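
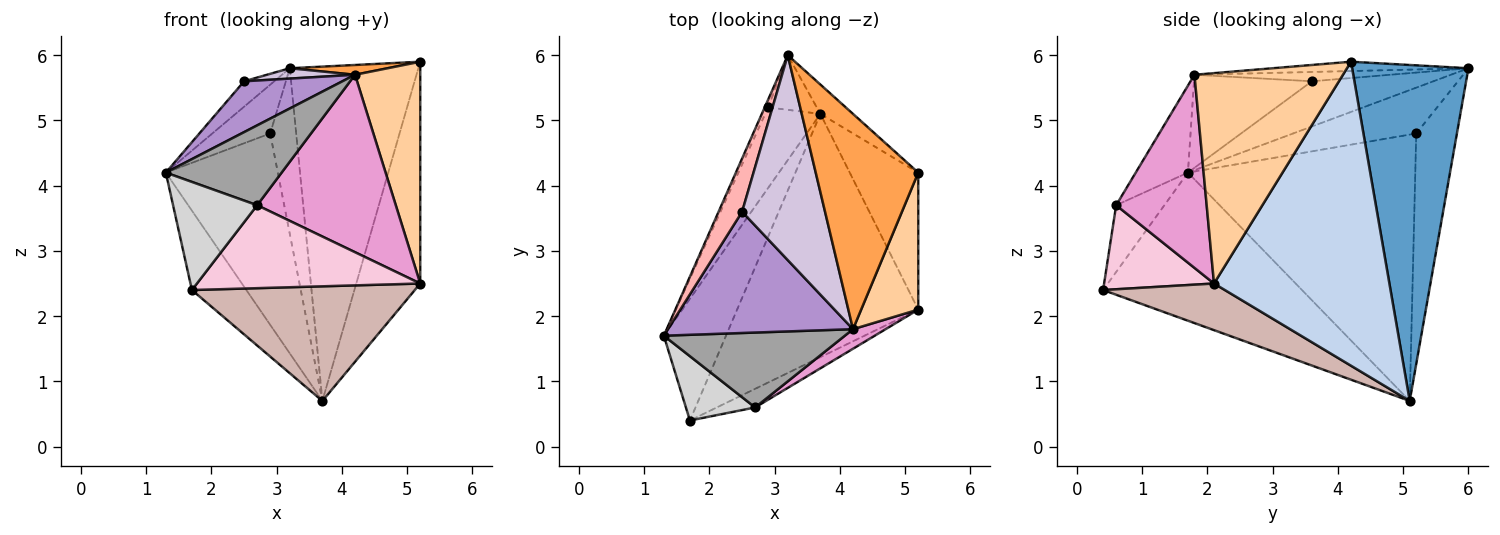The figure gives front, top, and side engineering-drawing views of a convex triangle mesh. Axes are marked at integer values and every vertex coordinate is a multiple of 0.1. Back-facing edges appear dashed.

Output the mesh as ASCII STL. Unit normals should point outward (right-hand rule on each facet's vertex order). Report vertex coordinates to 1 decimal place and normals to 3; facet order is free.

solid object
 facet normal 0.669 0.740 -0.065
  outer loop
   vertex 3.7 5.1 0.7
   vertex 3.2 6.0 5.8
   vertex 5.2 4.2 5.9
  endloop
 endfacet
 facet normal 0.919 0.335 -0.207
  outer loop
   vertex 5.2 2.1 2.5
   vertex 3.7 5.1 0.7
   vertex 5.2 4.2 5.9
  endloop
 endfacet
 facet normal -0.090 -0.045 0.995
  outer loop
   vertex 4.2 1.8 5.7
   vertex 5.2 4.2 5.9
   vertex 3.2 6.0 5.8
  endloop
 endfacet
 facet normal 0.889 -0.390 0.241
  outer loop
   vertex 4.2 1.8 5.7
   vertex 5.2 2.1 2.5
   vertex 5.2 4.2 5.9
  endloop
 endfacet
 facet normal -0.903 0.425 -0.069
  outer loop
   vertex 2.9 5.2 4.8
   vertex 1.3 1.7 4.2
   vertex 3.2 6.0 5.8
  endloop
 endfacet
 facet normal -0.882 0.434 -0.183
  outer loop
   vertex 2.9 5.2 4.8
   vertex 3.7 5.1 0.7
   vertex 1.3 1.7 4.2
  endloop
 endfacet
 facet normal -0.830 0.530 -0.175
  outer loop
   vertex 2.9 5.2 4.8
   vertex 3.2 6.0 5.8
   vertex 3.7 5.1 0.7
  endloop
 endfacet
 facet normal -0.866 0.215 0.451
  outer loop
   vertex 2.5 3.6 5.6
   vertex 3.2 6.0 5.8
   vertex 1.3 1.7 4.2
  endloop
 endfacet
 facet normal -0.421 -0.351 0.837
  outer loop
   vertex 2.5 3.6 5.6
   vertex 1.3 1.7 4.2
   vertex 4.2 1.8 5.7
  endloop
 endfacet
 facet normal -0.112 -0.050 0.992
  outer loop
   vertex 2.5 3.6 5.6
   vertex 4.2 1.8 5.7
   vertex 3.2 6.0 5.8
  endloop
 endfacet
 facet normal -0.894 0.245 -0.375
  outer loop
   vertex 1.7 0.4 2.4
   vertex 1.3 1.7 4.2
   vertex 3.7 5.1 0.7
  endloop
 endfacet
 facet normal 0.227 -0.415 -0.881
  outer loop
   vertex 1.7 0.4 2.4
   vertex 3.7 5.1 0.7
   vertex 5.2 2.1 2.5
  endloop
 endfacet
 facet normal 0.544 -0.834 0.092
  outer loop
   vertex 2.7 0.6 3.7
   vertex 5.2 2.1 2.5
   vertex 4.2 1.8 5.7
  endloop
 endfacet
 facet normal 0.433 -0.880 -0.198
  outer loop
   vertex 2.7 0.6 3.7
   vertex 1.7 0.4 2.4
   vertex 5.2 2.1 2.5
  endloop
 endfacet
 facet normal -0.312 -0.693 0.650
  outer loop
   vertex 2.7 0.6 3.7
   vertex 4.2 1.8 5.7
   vertex 1.3 1.7 4.2
  endloop
 endfacet
 facet normal -0.442 -0.771 0.459
  outer loop
   vertex 2.7 0.6 3.7
   vertex 1.3 1.7 4.2
   vertex 1.7 0.4 2.4
  endloop
 endfacet
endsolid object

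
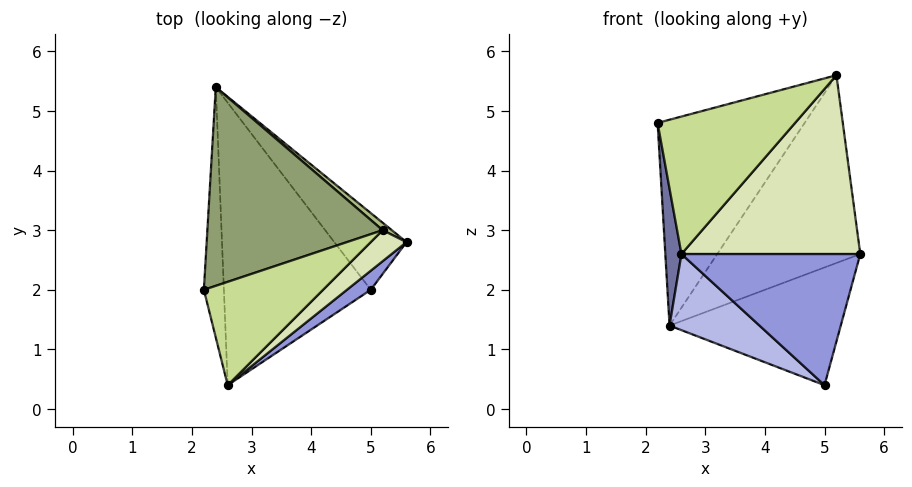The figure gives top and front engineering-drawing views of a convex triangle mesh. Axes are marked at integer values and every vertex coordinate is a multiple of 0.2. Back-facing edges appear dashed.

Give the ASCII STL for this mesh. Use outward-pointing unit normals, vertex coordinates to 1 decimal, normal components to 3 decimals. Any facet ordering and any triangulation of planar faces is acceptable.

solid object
 facet normal -0.989 -0.070 -0.129
  outer loop
   vertex 2.6 0.4 2.6
   vertex 2.2 2.0 4.8
   vertex 2.4 5.4 1.4
  endloop
 endfacet
 facet normal 0.663 0.627 -0.409
  outer loop
   vertex 5.0 2.0 0.4
   vertex 2.4 5.4 1.4
   vertex 5.6 2.8 2.6
  endloop
 endfacet
 facet normal 0.621 -0.776 0.113
  outer loop
   vertex 5.0 2.0 0.4
   vertex 5.6 2.8 2.6
   vertex 2.6 0.4 2.6
  endloop
 endfacet
 facet normal -0.580 -0.212 -0.787
  outer loop
   vertex 5.0 2.0 0.4
   vertex 2.6 0.4 2.6
   vertex 2.4 5.4 1.4
  endloop
 endfacet
 facet normal -0.391 0.662 0.639
  outer loop
   vertex 5.2 3.0 5.6
   vertex 2.4 5.4 1.4
   vertex 2.2 2.0 4.8
  endloop
 endfacet
 facet normal 0.623 0.781 0.031
  outer loop
   vertex 5.2 3.0 5.6
   vertex 5.6 2.8 2.6
   vertex 2.4 5.4 1.4
  endloop
 endfacet
 facet normal 0.106 -0.795 0.597
  outer loop
   vertex 5.2 3.0 5.6
   vertex 2.2 2.0 4.8
   vertex 2.6 0.4 2.6
  endloop
 endfacet
 facet normal 0.619 -0.774 0.134
  outer loop
   vertex 5.2 3.0 5.6
   vertex 2.6 0.4 2.6
   vertex 5.6 2.8 2.6
  endloop
 endfacet
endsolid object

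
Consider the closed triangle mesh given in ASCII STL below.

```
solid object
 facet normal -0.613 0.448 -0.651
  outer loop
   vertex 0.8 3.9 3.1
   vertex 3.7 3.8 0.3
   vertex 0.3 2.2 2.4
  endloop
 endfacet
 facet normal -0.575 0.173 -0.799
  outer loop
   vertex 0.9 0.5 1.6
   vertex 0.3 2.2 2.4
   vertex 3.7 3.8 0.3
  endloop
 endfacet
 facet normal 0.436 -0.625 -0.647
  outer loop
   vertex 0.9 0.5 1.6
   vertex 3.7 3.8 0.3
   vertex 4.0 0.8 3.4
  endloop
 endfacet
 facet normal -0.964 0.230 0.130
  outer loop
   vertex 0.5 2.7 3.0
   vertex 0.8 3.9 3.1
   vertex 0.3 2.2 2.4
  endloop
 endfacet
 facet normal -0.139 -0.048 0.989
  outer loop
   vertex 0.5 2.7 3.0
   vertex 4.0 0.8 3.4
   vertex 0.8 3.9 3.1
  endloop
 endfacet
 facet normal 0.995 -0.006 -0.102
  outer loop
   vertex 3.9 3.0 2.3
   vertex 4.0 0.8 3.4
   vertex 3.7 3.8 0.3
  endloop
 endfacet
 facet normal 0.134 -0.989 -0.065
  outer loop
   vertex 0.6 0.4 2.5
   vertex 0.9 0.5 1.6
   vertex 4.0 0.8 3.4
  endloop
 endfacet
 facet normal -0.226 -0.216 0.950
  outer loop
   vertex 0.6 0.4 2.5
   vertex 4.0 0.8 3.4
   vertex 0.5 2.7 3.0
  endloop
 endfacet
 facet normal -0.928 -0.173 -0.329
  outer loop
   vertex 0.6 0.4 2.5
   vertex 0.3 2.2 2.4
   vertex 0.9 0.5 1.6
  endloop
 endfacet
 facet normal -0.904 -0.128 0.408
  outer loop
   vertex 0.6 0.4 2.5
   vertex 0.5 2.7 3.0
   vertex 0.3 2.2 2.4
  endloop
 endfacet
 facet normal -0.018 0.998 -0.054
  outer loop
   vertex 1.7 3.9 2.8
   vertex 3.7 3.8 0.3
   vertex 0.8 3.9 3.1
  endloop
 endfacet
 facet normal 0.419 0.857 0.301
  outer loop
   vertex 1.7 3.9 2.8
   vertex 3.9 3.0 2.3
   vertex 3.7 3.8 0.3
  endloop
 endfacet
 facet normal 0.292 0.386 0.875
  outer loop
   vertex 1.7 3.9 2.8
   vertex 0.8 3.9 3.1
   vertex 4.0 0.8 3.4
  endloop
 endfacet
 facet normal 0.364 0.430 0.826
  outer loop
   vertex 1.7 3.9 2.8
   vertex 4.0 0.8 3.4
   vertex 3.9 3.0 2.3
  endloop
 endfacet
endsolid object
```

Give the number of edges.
21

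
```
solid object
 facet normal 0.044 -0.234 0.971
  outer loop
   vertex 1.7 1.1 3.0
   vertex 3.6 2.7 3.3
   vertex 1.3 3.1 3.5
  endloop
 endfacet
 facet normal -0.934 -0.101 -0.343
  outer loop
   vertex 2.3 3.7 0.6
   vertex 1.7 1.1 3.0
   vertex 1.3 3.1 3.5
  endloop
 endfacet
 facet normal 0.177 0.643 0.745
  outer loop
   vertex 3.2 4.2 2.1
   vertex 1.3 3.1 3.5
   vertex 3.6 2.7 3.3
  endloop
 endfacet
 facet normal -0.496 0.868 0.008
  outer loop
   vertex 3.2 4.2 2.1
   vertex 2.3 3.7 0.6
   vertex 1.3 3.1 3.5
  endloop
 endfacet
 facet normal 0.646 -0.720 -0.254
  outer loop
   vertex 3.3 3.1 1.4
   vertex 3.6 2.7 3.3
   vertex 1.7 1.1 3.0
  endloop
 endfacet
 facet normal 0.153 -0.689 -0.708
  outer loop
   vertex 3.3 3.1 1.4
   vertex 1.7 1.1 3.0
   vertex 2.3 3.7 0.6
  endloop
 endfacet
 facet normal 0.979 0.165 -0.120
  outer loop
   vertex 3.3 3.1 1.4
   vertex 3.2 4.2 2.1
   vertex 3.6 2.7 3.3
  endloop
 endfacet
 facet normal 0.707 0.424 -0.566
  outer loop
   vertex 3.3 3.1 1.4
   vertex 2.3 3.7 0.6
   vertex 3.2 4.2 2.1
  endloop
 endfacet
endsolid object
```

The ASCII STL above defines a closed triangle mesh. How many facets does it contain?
8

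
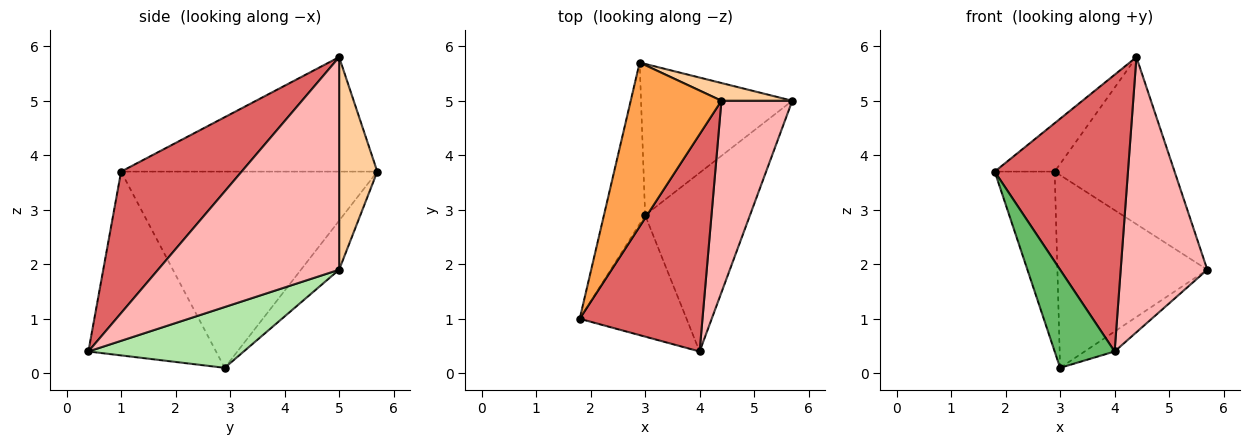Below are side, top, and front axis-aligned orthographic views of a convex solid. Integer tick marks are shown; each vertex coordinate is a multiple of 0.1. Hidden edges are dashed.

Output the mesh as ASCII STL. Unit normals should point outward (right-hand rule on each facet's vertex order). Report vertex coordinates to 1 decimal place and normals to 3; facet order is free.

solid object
 facet normal -0.954 0.223 -0.200
  outer loop
   vertex 3.0 2.9 0.1
   vertex 1.8 1.0 3.7
   vertex 2.9 5.7 3.7
  endloop
 endfacet
 facet normal -0.196 0.771 -0.605
  outer loop
   vertex 3.0 2.9 0.1
   vertex 2.9 5.7 3.7
   vertex 5.7 5.0 1.9
  endloop
 endfacet
 facet normal -0.771 0.180 0.611
  outer loop
   vertex 4.4 5.0 5.8
   vertex 2.9 5.7 3.7
   vertex 1.8 1.0 3.7
  endloop
 endfacet
 facet normal 0.302 0.948 0.101
  outer loop
   vertex 4.4 5.0 5.8
   vertex 5.7 5.0 1.9
   vertex 2.9 5.7 3.7
  endloop
 endfacet
 facet normal -0.801 -0.376 -0.466
  outer loop
   vertex 4.0 0.4 0.4
   vertex 1.8 1.0 3.7
   vertex 3.0 2.9 0.1
  endloop
 endfacet
 facet normal 0.499 0.096 -0.861
  outer loop
   vertex 4.0 0.4 0.4
   vertex 3.0 2.9 0.1
   vertex 5.7 5.0 1.9
  endloop
 endfacet
 facet normal 0.580 -0.641 0.503
  outer loop
   vertex 4.0 0.4 0.4
   vertex 4.4 5.0 5.8
   vertex 1.8 1.0 3.7
  endloop
 endfacet
 facet normal 0.864 -0.413 0.288
  outer loop
   vertex 4.0 0.4 0.4
   vertex 5.7 5.0 1.9
   vertex 4.4 5.0 5.8
  endloop
 endfacet
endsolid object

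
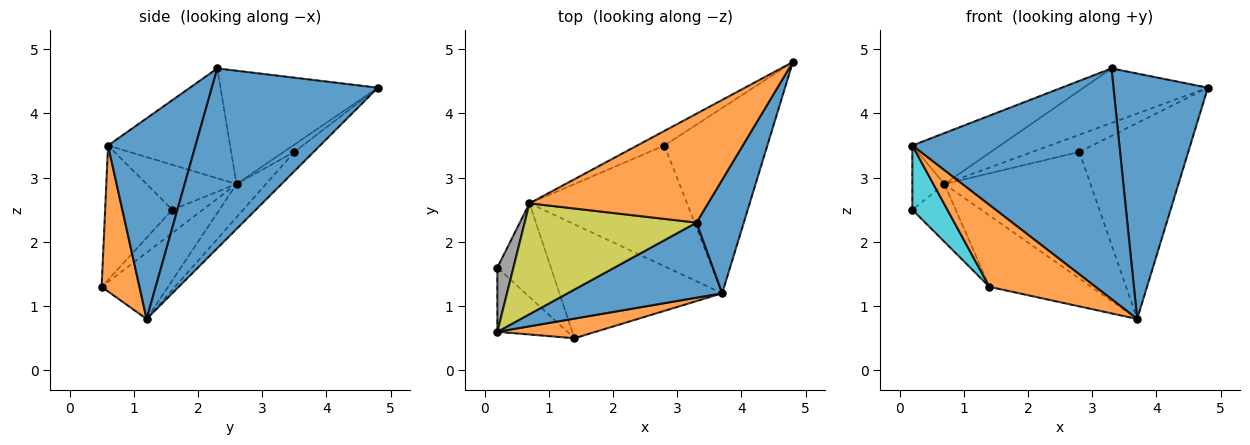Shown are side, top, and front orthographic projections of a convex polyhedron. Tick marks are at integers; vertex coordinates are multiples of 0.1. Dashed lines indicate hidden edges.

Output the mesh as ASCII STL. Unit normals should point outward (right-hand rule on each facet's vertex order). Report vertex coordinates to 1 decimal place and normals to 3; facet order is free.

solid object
 facet normal 0.848 -0.482 0.223
  outer loop
   vertex 3.3 2.3 4.7
   vertex 3.7 1.2 0.8
   vertex 4.8 4.8 4.4
  endloop
 endfacet
 facet normal -0.493 0.389 0.778
  outer loop
   vertex 0.7 2.6 2.9
   vertex 3.3 2.3 4.7
   vertex 4.8 4.8 4.4
  endloop
 endfacet
 facet normal -0.347 0.493 -0.798
  outer loop
   vertex 0.7 2.6 2.9
   vertex 1.4 0.5 1.3
   vertex 0.2 1.6 2.5
  endloop
 endfacet
 facet normal -0.327 0.501 -0.801
  outer loop
   vertex 0.7 2.6 2.9
   vertex 3.7 1.2 0.8
   vertex 1.4 0.5 1.3
  endloop
 endfacet
 facet normal -0.128 0.721 -0.682
  outer loop
   vertex 2.8 3.5 3.4
   vertex 4.8 4.8 4.4
   vertex 3.7 1.2 0.8
  endloop
 endfacet
 facet normal -0.171 0.752 -0.636
  outer loop
   vertex 2.8 3.5 3.4
   vertex 0.7 2.6 2.9
   vertex 4.8 4.8 4.4
  endloop
 endfacet
 facet normal -0.144 0.716 -0.683
  outer loop
   vertex 2.8 3.5 3.4
   vertex 3.7 1.2 0.8
   vertex 0.7 2.6 2.9
  endloop
 endfacet
 facet normal -0.893 0.319 0.319
  outer loop
   vertex 0.2 0.6 3.5
   vertex 0.7 2.6 2.9
   vertex 0.2 1.6 2.5
  endloop
 endfacet
 facet normal -0.502 0.361 0.786
  outer loop
   vertex 0.2 0.6 3.5
   vertex 3.3 2.3 4.7
   vertex 0.7 2.6 2.9
  endloop
 endfacet
 facet normal -0.805 -0.420 -0.420
  outer loop
   vertex 0.2 0.6 3.5
   vertex 0.2 1.6 2.5
   vertex 1.4 0.5 1.3
  endloop
 endfacet
 facet normal 0.373 -0.882 0.287
  outer loop
   vertex 0.2 0.6 3.5
   vertex 3.7 1.2 0.8
   vertex 3.3 2.3 4.7
  endloop
 endfacet
 facet normal 0.328 -0.919 0.220
  outer loop
   vertex 0.2 0.6 3.5
   vertex 1.4 0.5 1.3
   vertex 3.7 1.2 0.8
  endloop
 endfacet
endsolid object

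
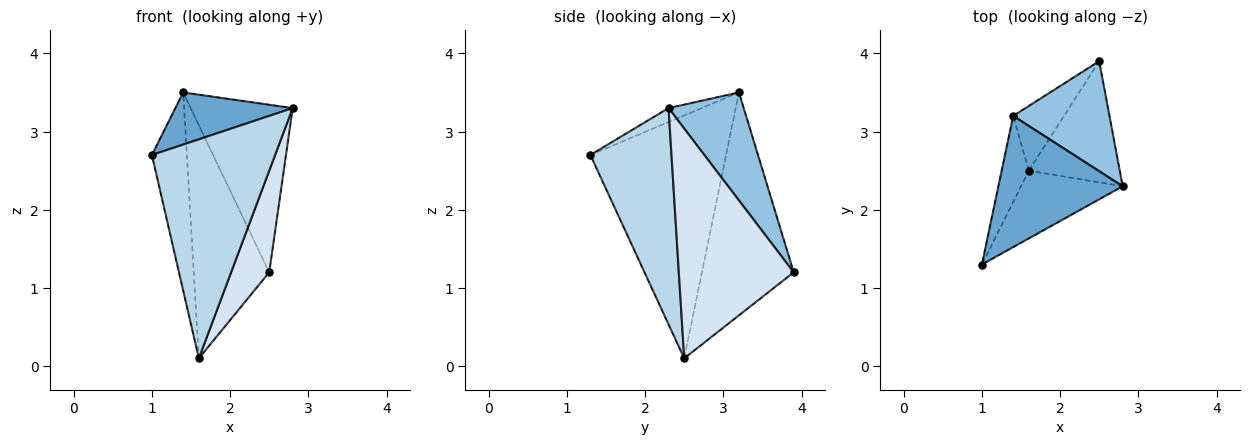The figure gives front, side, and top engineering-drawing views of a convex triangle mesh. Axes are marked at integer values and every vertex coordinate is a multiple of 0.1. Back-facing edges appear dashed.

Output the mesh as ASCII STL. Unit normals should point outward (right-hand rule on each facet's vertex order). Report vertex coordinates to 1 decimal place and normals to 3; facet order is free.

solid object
 facet normal -0.104 -0.367 0.924
  outer loop
   vertex 1.4 3.2 3.5
   vertex 1.0 1.3 2.7
   vertex 2.8 2.3 3.3
  endloop
 endfacet
 facet normal 0.524 0.712 0.467
  outer loop
   vertex 1.4 3.2 3.5
   vertex 2.8 2.3 3.3
   vertex 2.5 3.9 1.2
  endloop
 endfacet
 facet normal 0.533 -0.809 -0.250
  outer loop
   vertex 1.6 2.5 0.1
   vertex 2.8 2.3 3.3
   vertex 1.0 1.3 2.7
  endloop
 endfacet
 facet normal 0.888 -0.295 -0.352
  outer loop
   vertex 1.6 2.5 0.1
   vertex 2.5 3.9 1.2
   vertex 2.8 2.3 3.3
  endloop
 endfacet
 facet normal -0.963 0.248 -0.108
  outer loop
   vertex 1.6 2.5 0.1
   vertex 1.0 1.3 2.7
   vertex 1.4 3.2 3.5
  endloop
 endfacet
 facet normal -0.761 0.625 -0.174
  outer loop
   vertex 1.6 2.5 0.1
   vertex 1.4 3.2 3.5
   vertex 2.5 3.9 1.2
  endloop
 endfacet
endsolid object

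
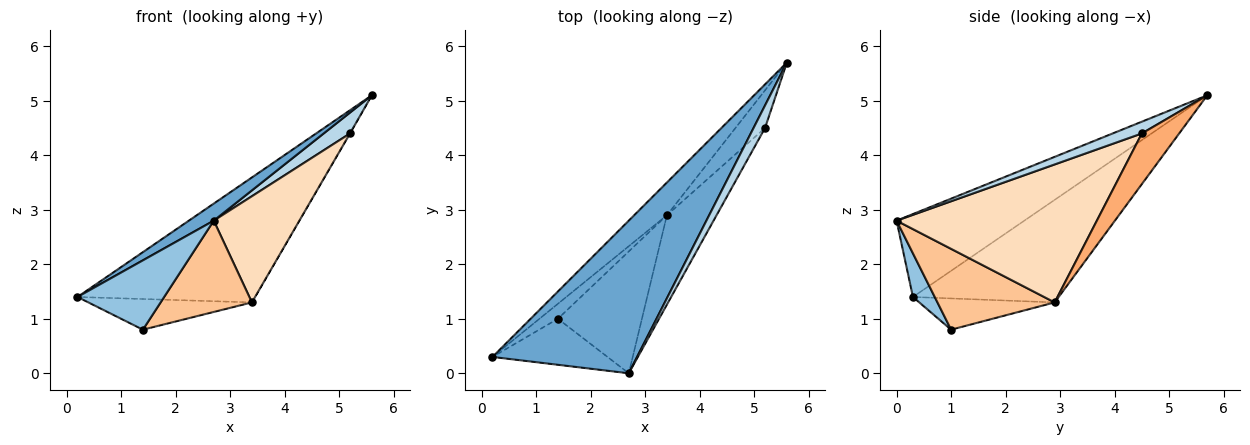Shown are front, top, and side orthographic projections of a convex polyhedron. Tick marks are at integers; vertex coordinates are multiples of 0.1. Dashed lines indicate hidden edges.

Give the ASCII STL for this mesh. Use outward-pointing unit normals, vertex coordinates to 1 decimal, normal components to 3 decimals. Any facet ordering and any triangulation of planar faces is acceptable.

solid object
 facet normal -0.495 -0.097 0.863
  outer loop
   vertex 2.7 0.0 2.8
   vertex 5.6 5.7 5.1
   vertex 0.2 0.3 1.4
  endloop
 endfacet
 facet normal 0.205 -0.816 -0.541
  outer loop
   vertex 1.4 1.0 0.8
   vertex 2.7 0.0 2.8
   vertex 0.2 0.3 1.4
  endloop
 endfacet
 facet normal 0.601 -0.543 0.587
  outer loop
   vertex 5.2 4.5 4.4
   vertex 5.6 5.7 5.1
   vertex 2.7 0.0 2.8
  endloop
 endfacet
 facet normal -0.622 0.758 -0.198
  outer loop
   vertex 3.4 2.9 1.3
   vertex 0.2 0.3 1.4
   vertex 5.6 5.7 5.1
  endloop
 endfacet
 facet normal -0.597 0.721 -0.352
  outer loop
   vertex 3.4 2.9 1.3
   vertex 1.4 1.0 0.8
   vertex 0.2 0.3 1.4
  endloop
 endfacet
 facet normal 0.863 0.007 -0.505
  outer loop
   vertex 3.4 2.9 1.3
   vertex 5.6 5.7 5.1
   vertex 5.2 4.5 4.4
  endloop
 endfacet
 facet normal 0.610 -0.475 -0.634
  outer loop
   vertex 3.4 2.9 1.3
   vertex 2.7 0.0 2.8
   vertex 1.4 1.0 0.8
  endloop
 endfacet
 facet normal 0.873 -0.373 -0.314
  outer loop
   vertex 3.4 2.9 1.3
   vertex 5.2 4.5 4.4
   vertex 2.7 0.0 2.8
  endloop
 endfacet
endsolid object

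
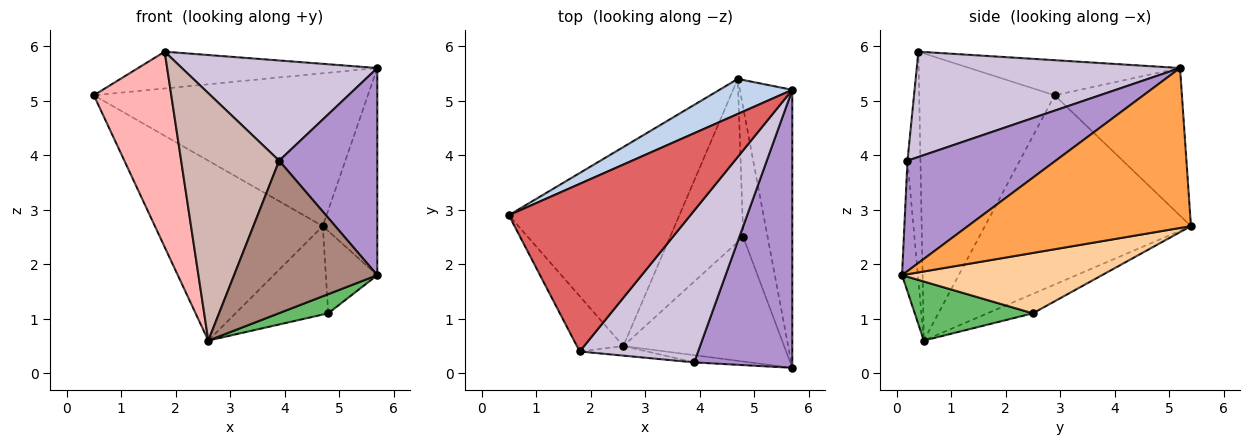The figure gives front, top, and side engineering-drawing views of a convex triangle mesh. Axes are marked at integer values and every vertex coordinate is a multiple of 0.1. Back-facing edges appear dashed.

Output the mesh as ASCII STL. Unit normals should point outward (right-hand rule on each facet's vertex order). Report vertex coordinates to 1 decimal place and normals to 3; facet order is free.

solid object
 facet normal -0.635 0.518 -0.573
  outer loop
   vertex 2.6 0.5 0.6
   vertex 0.5 2.9 5.1
   vertex 4.7 5.4 2.7
  endloop
 endfacet
 facet normal -0.412 0.888 0.203
  outer loop
   vertex 5.7 5.2 5.6
   vertex 4.7 5.4 2.7
   vertex 0.5 2.9 5.1
  endloop
 endfacet
 facet normal 0.926 0.226 -0.304
  outer loop
   vertex 5.7 5.2 5.6
   vertex 5.7 0.1 1.8
   vertex 4.7 5.4 2.7
  endloop
 endfacet
 facet normal 0.902 0.232 -0.364
  outer loop
   vertex 4.8 2.5 1.1
   vertex 4.7 5.4 2.7
   vertex 5.7 0.1 1.8
  endloop
 endfacet
 facet normal 0.341 -0.143 -0.929
  outer loop
   vertex 4.8 2.5 1.1
   vertex 5.7 0.1 1.8
   vertex 2.6 0.5 0.6
  endloop
 endfacet
 facet normal -0.228 0.464 -0.856
  outer loop
   vertex 4.8 2.5 1.1
   vertex 2.6 0.5 0.6
   vertex 4.7 5.4 2.7
  endloop
 endfacet
 facet normal -0.185 0.211 0.960
  outer loop
   vertex 1.8 0.4 5.9
   vertex 5.7 5.2 5.6
   vertex 0.5 2.9 5.1
  endloop
 endfacet
 facet normal -0.860 -0.492 -0.139
  outer loop
   vertex 1.8 0.4 5.9
   vertex 0.5 2.9 5.1
   vertex 2.6 0.5 0.6
  endloop
 endfacet
 facet normal 0.670 -0.444 0.595
  outer loop
   vertex 3.9 0.2 3.9
   vertex 5.7 0.1 1.8
   vertex 5.7 5.2 5.6
  endloop
 endfacet
 facet normal 0.596 -0.442 0.670
  outer loop
   vertex 3.9 0.2 3.9
   vertex 5.7 5.2 5.6
   vertex 1.8 0.4 5.9
  endloop
 endfacet
 facet normal -0.110 -0.993 -0.047
  outer loop
   vertex 3.9 0.2 3.9
   vertex 2.6 0.5 0.6
   vertex 5.7 0.1 1.8
  endloop
 endfacet
 facet normal -0.131 -0.991 -0.038
  outer loop
   vertex 3.9 0.2 3.9
   vertex 1.8 0.4 5.9
   vertex 2.6 0.5 0.6
  endloop
 endfacet
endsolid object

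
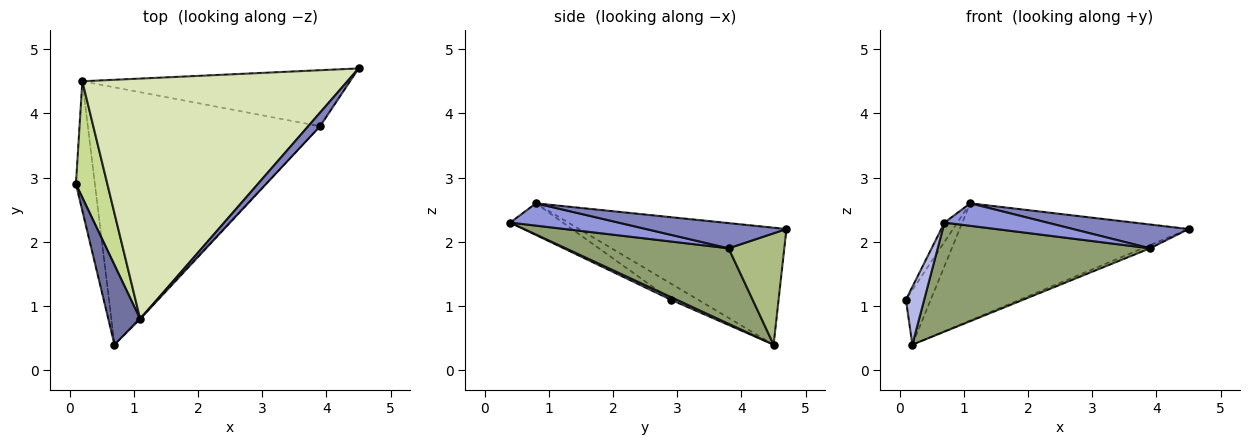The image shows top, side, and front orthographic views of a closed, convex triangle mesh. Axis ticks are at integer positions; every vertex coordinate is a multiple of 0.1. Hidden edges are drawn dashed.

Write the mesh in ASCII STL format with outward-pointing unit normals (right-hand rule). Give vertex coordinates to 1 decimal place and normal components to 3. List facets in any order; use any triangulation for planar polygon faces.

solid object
 facet normal -0.694 0.169 0.700
  outer loop
   vertex 1.1 0.8 2.6
   vertex 0.1 2.9 1.1
   vertex 0.7 0.4 2.3
  endloop
 endfacet
 facet normal 0.726 -0.598 0.341
  outer loop
   vertex 3.9 3.8 1.9
   vertex 4.5 4.7 2.2
   vertex 1.1 0.8 2.6
  endloop
 endfacet
 facet normal 0.724 -0.688 -0.049
  outer loop
   vertex 3.9 3.8 1.9
   vertex 1.1 0.8 2.6
   vertex 0.7 0.4 2.3
  endloop
 endfacet
 facet normal 0.127 -0.404 -0.906
  outer loop
   vertex 0.2 4.5 0.4
   vertex 0.7 0.4 2.3
   vertex 0.1 2.9 1.1
  endloop
 endfacet
 facet normal 0.287 -0.374 -0.882
  outer loop
   vertex 0.2 4.5 0.4
   vertex 3.9 3.8 1.9
   vertex 0.7 0.4 2.3
  endloop
 endfacet
 facet normal 0.384 0.052 -0.922
  outer loop
   vertex 0.2 4.5 0.4
   vertex 4.5 4.7 2.2
   vertex 3.9 3.8 1.9
  endloop
 endfacet
 facet normal -0.422 0.385 0.821
  outer loop
   vertex 0.2 4.5 0.4
   vertex 0.1 2.9 1.1
   vertex 1.1 0.8 2.6
  endloop
 endfacet
 facet normal -0.369 0.407 0.836
  outer loop
   vertex 0.2 4.5 0.4
   vertex 1.1 0.8 2.6
   vertex 4.5 4.7 2.2
  endloop
 endfacet
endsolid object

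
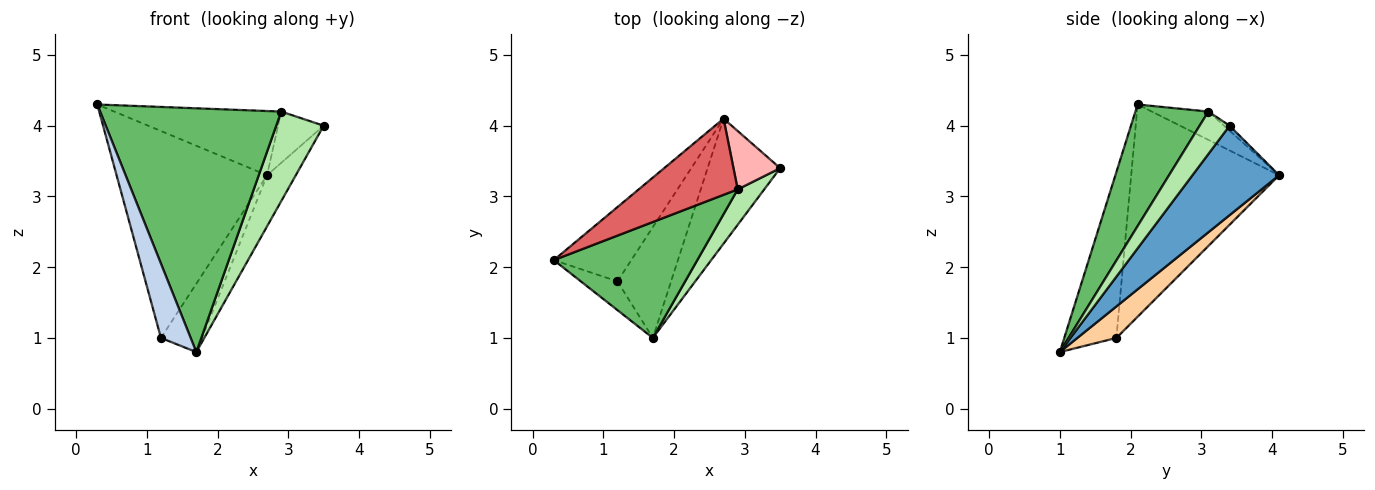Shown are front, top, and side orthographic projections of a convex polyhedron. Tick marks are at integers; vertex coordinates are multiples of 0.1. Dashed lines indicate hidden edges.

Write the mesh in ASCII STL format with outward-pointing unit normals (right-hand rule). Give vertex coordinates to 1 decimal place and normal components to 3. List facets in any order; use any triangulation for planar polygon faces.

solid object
 facet normal 0.752 0.249 -0.610
  outer loop
   vertex 2.7 4.1 3.3
   vertex 3.5 3.4 4.0
   vertex 1.7 1.0 0.8
  endloop
 endfacet
 facet normal -0.853 -0.486 -0.189
  outer loop
   vertex 1.2 1.8 1.0
   vertex 1.7 1.0 0.8
   vertex 0.3 2.1 4.3
  endloop
 endfacet
 facet normal -0.679 0.691 -0.248
  outer loop
   vertex 1.2 1.8 1.0
   vertex 0.3 2.1 4.3
   vertex 2.7 4.1 3.3
  endloop
 endfacet
 facet normal 0.447 0.470 -0.761
  outer loop
   vertex 1.2 1.8 1.0
   vertex 2.7 4.1 3.3
   vertex 1.7 1.0 0.8
  endloop
 endfacet
 facet normal 0.342 -0.849 0.404
  outer loop
   vertex 2.9 3.1 4.2
   vertex 0.3 2.1 4.3
   vertex 1.7 1.0 0.8
  endloop
 endfacet
 facet normal 0.507 -0.802 0.317
  outer loop
   vertex 2.9 3.1 4.2
   vertex 1.7 1.0 0.8
   vertex 3.5 3.4 4.0
  endloop
 endfacet
 facet normal -0.213 0.630 0.747
  outer loop
   vertex 2.9 3.1 4.2
   vertex 2.7 4.1 3.3
   vertex 0.3 2.1 4.3
  endloop
 endfacet
 facet normal -0.079 0.658 0.749
  outer loop
   vertex 2.9 3.1 4.2
   vertex 3.5 3.4 4.0
   vertex 2.7 4.1 3.3
  endloop
 endfacet
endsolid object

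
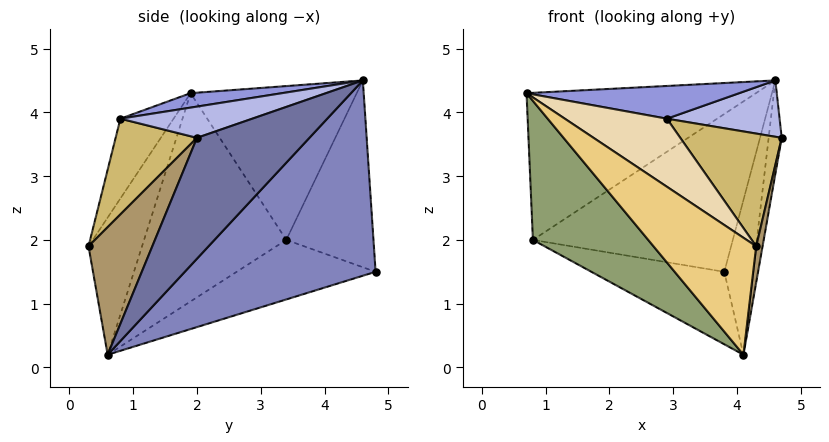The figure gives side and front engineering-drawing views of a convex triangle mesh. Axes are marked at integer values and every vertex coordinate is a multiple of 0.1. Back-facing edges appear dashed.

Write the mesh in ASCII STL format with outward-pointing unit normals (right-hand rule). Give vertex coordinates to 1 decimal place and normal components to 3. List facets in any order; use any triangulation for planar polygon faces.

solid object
 facet normal 0.970 0.113 -0.217
  outer loop
   vertex 4.6 4.6 4.5
   vertex 4.7 2.0 3.6
   vertex 4.1 0.6 0.2
  endloop
 endfacet
 facet normal 0.958 0.145 -0.246
  outer loop
   vertex 4.6 4.6 4.5
   vertex 4.1 0.6 0.2
   vertex 3.8 4.8 1.5
  endloop
 endfacet
 facet normal 0.082 -0.191 0.978
  outer loop
   vertex 2.9 0.8 3.9
   vertex 4.6 4.6 4.5
   vertex 0.7 1.9 4.3
  endloop
 endfacet
 facet normal 0.345 -0.295 0.891
  outer loop
   vertex 2.9 0.8 3.9
   vertex 4.7 2.0 3.6
   vertex 4.6 4.6 4.5
  endloop
 endfacet
 facet normal -0.710 -0.575 -0.406
  outer loop
   vertex 0.8 3.4 2.0
   vertex 4.1 0.6 0.2
   vertex 0.7 1.9 4.3
  endloop
 endfacet
 facet normal -0.278 0.266 -0.923
  outer loop
   vertex 0.8 3.4 2.0
   vertex 3.8 4.8 1.5
   vertex 4.1 0.6 0.2
  endloop
 endfacet
 facet normal -0.524 0.724 0.449
  outer loop
   vertex 0.8 3.4 2.0
   vertex 0.7 1.9 4.3
   vertex 4.6 4.6 4.5
  endloop
 endfacet
 facet normal -0.394 0.904 0.165
  outer loop
   vertex 0.8 3.4 2.0
   vertex 4.6 4.6 4.5
   vertex 3.8 4.8 1.5
  endloop
 endfacet
 facet normal 0.986 -0.099 -0.133
  outer loop
   vertex 4.3 0.3 1.9
   vertex 4.1 0.6 0.2
   vertex 4.7 2.0 3.6
  endloop
 endfacet
 facet normal 0.529 -0.659 0.535
  outer loop
   vertex 4.3 0.3 1.9
   vertex 4.7 2.0 3.6
   vertex 2.9 0.8 3.9
  endloop
 endfacet
 facet normal -0.460 -0.882 -0.102
  outer loop
   vertex 4.3 0.3 1.9
   vertex 0.7 1.9 4.3
   vertex 4.1 0.6 0.2
  endloop
 endfacet
 facet normal -0.460 -0.882 -0.101
  outer loop
   vertex 4.3 0.3 1.9
   vertex 2.9 0.8 3.9
   vertex 0.7 1.9 4.3
  endloop
 endfacet
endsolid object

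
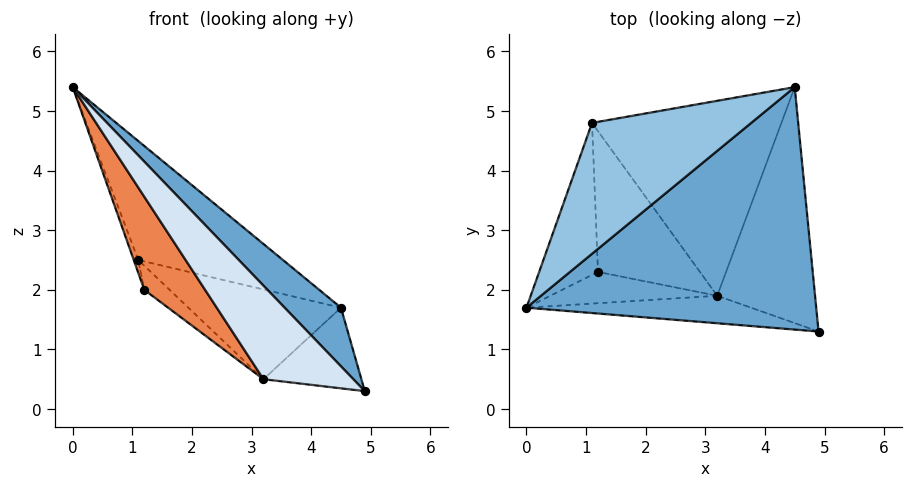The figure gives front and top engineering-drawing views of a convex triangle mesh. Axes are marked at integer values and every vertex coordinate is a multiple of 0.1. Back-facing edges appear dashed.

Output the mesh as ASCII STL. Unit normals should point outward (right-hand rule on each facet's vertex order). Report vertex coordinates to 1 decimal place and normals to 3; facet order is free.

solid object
 facet normal 0.704 -0.167 0.690
  outer loop
   vertex 4.5 5.4 1.7
   vertex 0.0 1.7 5.4
   vertex 4.9 1.3 0.3
  endloop
 endfacet
 facet normal 0.055 0.672 0.739
  outer loop
   vertex 1.1 4.8 2.5
   vertex 0.0 1.7 5.4
   vertex 4.5 5.4 1.7
  endloop
 endfacet
 facet normal -0.944 0.028 -0.328
  outer loop
   vertex 1.2 2.3 2.0
   vertex 0.0 1.7 5.4
   vertex 1.1 4.8 2.5
  endloop
 endfacet
 facet normal -0.348 -0.899 -0.264
  outer loop
   vertex 3.2 1.9 0.5
   vertex 4.9 1.3 0.3
   vertex 0.0 1.7 5.4
  endloop
 endfacet
 facet normal -0.394 -0.871 -0.293
  outer loop
   vertex 3.2 1.9 0.5
   vertex 0.0 1.7 5.4
   vertex 1.2 2.3 2.0
  endloop
 endfacet
 facet normal -0.576 0.138 -0.805
  outer loop
   vertex 3.2 1.9 0.5
   vertex 1.2 2.3 2.0
   vertex 1.1 4.8 2.5
  endloop
 endfacet
 facet normal 0.003 0.323 -0.946
  outer loop
   vertex 3.2 1.9 0.5
   vertex 4.5 5.4 1.7
   vertex 4.9 1.3 0.3
  endloop
 endfacet
 facet normal -0.276 0.402 -0.873
  outer loop
   vertex 3.2 1.9 0.5
   vertex 1.1 4.8 2.5
   vertex 4.5 5.4 1.7
  endloop
 endfacet
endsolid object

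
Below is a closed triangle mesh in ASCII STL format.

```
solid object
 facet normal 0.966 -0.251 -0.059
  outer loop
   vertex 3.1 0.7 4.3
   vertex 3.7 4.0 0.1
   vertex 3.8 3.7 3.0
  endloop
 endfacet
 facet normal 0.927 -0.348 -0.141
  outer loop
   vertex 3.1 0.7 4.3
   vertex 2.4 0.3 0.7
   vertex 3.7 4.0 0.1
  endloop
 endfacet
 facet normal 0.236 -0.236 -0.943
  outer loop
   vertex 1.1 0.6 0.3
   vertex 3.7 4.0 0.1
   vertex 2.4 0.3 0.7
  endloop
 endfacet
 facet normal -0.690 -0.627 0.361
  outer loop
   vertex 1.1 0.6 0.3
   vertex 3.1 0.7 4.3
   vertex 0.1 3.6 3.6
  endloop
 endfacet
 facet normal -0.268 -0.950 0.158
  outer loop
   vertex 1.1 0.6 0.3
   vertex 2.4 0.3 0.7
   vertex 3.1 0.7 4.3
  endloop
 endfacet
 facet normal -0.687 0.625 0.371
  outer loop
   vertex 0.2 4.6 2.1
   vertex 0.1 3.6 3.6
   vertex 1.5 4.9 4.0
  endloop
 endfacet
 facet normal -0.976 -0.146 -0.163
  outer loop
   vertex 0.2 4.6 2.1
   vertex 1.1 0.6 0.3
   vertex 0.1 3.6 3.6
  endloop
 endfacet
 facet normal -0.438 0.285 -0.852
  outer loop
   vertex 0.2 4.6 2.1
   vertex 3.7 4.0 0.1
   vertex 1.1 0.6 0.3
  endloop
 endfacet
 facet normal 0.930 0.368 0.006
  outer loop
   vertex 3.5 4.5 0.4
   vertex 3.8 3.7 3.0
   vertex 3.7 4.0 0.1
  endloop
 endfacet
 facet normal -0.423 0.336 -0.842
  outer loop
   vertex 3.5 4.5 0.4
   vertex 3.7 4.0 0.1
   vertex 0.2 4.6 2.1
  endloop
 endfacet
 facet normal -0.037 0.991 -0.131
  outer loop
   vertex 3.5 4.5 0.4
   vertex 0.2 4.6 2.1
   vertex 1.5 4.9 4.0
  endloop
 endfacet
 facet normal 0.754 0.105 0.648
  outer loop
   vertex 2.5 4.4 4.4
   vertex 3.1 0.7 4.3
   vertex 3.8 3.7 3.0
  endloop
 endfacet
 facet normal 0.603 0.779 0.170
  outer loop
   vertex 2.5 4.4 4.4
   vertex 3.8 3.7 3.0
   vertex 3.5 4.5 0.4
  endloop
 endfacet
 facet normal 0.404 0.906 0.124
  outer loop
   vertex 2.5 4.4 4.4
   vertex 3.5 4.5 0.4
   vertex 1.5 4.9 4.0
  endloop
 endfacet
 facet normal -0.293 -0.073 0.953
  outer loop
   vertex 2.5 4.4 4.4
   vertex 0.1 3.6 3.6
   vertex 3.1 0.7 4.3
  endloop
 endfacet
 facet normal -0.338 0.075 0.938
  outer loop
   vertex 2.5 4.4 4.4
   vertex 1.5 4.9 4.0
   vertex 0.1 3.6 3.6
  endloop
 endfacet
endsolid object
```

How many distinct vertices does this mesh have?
10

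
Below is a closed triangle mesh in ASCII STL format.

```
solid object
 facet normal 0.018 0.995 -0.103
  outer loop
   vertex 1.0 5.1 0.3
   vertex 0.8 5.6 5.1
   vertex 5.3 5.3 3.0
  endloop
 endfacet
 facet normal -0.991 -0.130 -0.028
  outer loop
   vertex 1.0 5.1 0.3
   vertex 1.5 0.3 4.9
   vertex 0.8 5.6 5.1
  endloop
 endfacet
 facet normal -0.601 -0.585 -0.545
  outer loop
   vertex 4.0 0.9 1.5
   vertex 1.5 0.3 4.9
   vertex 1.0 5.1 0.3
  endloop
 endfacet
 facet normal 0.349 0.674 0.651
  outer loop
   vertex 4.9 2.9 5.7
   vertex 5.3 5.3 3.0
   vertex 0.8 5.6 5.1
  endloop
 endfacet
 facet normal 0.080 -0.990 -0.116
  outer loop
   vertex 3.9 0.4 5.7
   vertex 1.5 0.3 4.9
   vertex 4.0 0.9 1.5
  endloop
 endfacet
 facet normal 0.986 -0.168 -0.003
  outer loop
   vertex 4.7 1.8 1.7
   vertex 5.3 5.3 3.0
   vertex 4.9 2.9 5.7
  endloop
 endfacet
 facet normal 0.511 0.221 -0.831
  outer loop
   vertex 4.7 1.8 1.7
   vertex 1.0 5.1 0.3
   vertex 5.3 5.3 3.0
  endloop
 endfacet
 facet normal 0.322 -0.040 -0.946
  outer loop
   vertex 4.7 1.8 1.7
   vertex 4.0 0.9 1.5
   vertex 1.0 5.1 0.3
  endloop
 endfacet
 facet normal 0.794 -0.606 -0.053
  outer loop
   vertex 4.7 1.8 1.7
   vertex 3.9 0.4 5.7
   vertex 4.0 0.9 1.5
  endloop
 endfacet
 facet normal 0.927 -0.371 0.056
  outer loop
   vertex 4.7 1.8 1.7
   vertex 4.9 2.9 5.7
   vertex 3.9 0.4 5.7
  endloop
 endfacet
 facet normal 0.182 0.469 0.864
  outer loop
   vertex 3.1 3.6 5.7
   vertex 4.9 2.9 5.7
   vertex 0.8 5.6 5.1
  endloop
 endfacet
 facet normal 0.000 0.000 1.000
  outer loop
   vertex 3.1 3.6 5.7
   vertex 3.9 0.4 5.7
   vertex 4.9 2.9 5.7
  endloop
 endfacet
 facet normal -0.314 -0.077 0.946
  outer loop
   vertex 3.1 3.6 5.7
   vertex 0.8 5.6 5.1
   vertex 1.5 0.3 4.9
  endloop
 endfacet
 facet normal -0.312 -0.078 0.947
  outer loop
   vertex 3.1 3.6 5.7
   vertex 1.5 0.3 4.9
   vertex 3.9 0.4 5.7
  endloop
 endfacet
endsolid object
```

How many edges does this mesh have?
21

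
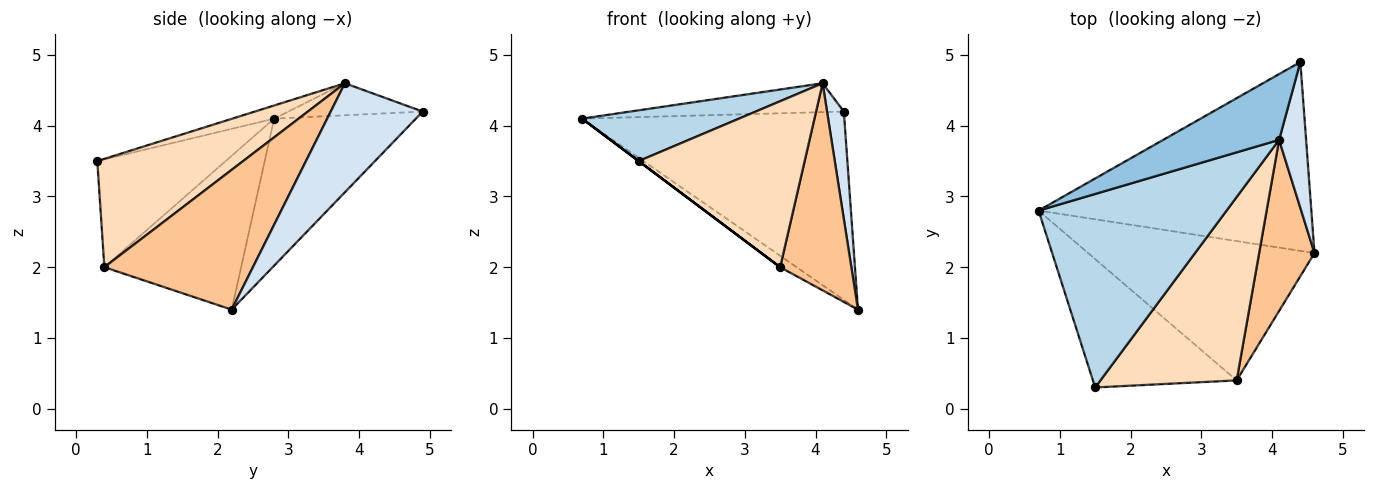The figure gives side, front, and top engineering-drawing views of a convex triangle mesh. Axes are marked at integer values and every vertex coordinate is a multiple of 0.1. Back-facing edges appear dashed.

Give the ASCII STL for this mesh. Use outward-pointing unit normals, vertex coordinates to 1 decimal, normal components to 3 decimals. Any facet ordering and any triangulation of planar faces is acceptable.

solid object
 facet normal -0.357 0.660 -0.662
  outer loop
   vertex 4.4 4.9 4.2
   vertex 4.6 2.2 1.4
   vertex 0.7 2.8 4.1
  endloop
 endfacet
 facet normal -0.245 0.390 0.888
  outer loop
   vertex 4.1 3.8 4.6
   vertex 4.4 4.9 4.2
   vertex 0.7 2.8 4.1
  endloop
 endfacet
 facet normal -0.067 -0.253 0.965
  outer loop
   vertex 4.1 3.8 4.6
   vertex 0.7 2.8 4.1
   vertex 1.5 0.3 3.5
  endloop
 endfacet
 facet normal 0.956 -0.175 0.237
  outer loop
   vertex 4.1 3.8 4.6
   vertex 4.6 2.2 1.4
   vertex 4.4 4.9 4.2
  endloop
 endfacet
 facet normal -0.561 0.068 -0.825
  outer loop
   vertex 3.5 0.4 2.0
   vertex 0.7 2.8 4.1
   vertex 4.6 2.2 1.4
  endloop
 endfacet
 facet normal -0.600 0.000 -0.800
  outer loop
   vertex 3.5 0.4 2.0
   vertex 1.5 0.3 3.5
   vertex 0.7 2.8 4.1
  endloop
 endfacet
 facet normal 0.849 -0.407 0.336
  outer loop
   vertex 3.5 0.4 2.0
   vertex 4.6 2.2 1.4
   vertex 4.1 3.8 4.6
  endloop
 endfacet
 facet normal 0.508 -0.578 0.639
  outer loop
   vertex 3.5 0.4 2.0
   vertex 4.1 3.8 4.6
   vertex 1.5 0.3 3.5
  endloop
 endfacet
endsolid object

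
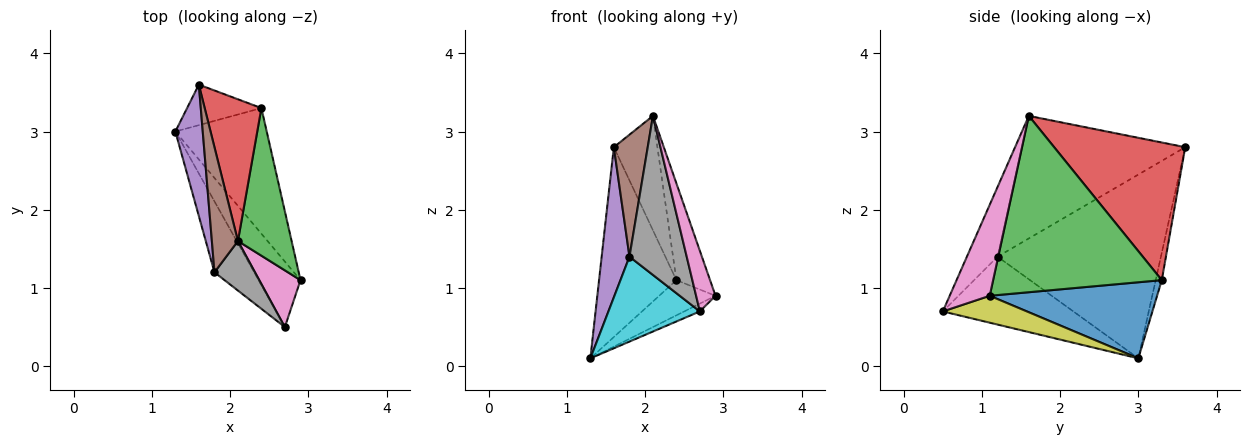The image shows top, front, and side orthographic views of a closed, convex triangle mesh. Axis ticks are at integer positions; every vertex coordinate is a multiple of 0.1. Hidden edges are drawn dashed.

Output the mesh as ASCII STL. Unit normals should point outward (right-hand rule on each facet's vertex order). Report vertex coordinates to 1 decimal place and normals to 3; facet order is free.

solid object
 facet normal 0.626 0.210 -0.751
  outer loop
   vertex 2.4 3.3 1.1
   vertex 2.9 1.1 0.9
   vertex 1.3 3.0 0.1
  endloop
 endfacet
 facet normal -0.077 0.975 -0.208
  outer loop
   vertex 2.4 3.3 1.1
   vertex 1.3 3.0 0.1
   vertex 1.6 3.6 2.8
  endloop
 endfacet
 facet normal 0.940 0.188 0.286
  outer loop
   vertex 2.4 3.3 1.1
   vertex 2.1 1.6 3.2
   vertex 2.9 1.1 0.9
  endloop
 endfacet
 facet normal 0.884 0.294 0.364
  outer loop
   vertex 2.4 3.3 1.1
   vertex 1.6 3.6 2.8
   vertex 2.1 1.6 3.2
  endloop
 endfacet
 facet normal -0.975 -0.166 0.145
  outer loop
   vertex 1.8 1.2 1.4
   vertex 1.6 3.6 2.8
   vertex 1.3 3.0 0.1
  endloop
 endfacet
 facet normal -0.959 -0.199 0.204
  outer loop
   vertex 1.8 1.2 1.4
   vertex 2.1 1.6 3.2
   vertex 1.6 3.6 2.8
  endloop
 endfacet
 facet normal 0.833 -0.404 0.378
  outer loop
   vertex 2.7 0.5 0.7
   vertex 2.9 1.1 0.9
   vertex 2.1 1.6 3.2
  endloop
 endfacet
 facet normal -0.455 -0.850 0.265
  outer loop
   vertex 2.7 0.5 0.7
   vertex 2.1 1.6 3.2
   vertex 1.8 1.2 1.4
  endloop
 endfacet
 facet normal 0.537 0.100 -0.837
  outer loop
   vertex 2.7 0.5 0.7
   vertex 1.3 3.0 0.1
   vertex 2.9 1.1 0.9
  endloop
 endfacet
 facet normal -0.739 -0.517 -0.432
  outer loop
   vertex 2.7 0.5 0.7
   vertex 1.8 1.2 1.4
   vertex 1.3 3.0 0.1
  endloop
 endfacet
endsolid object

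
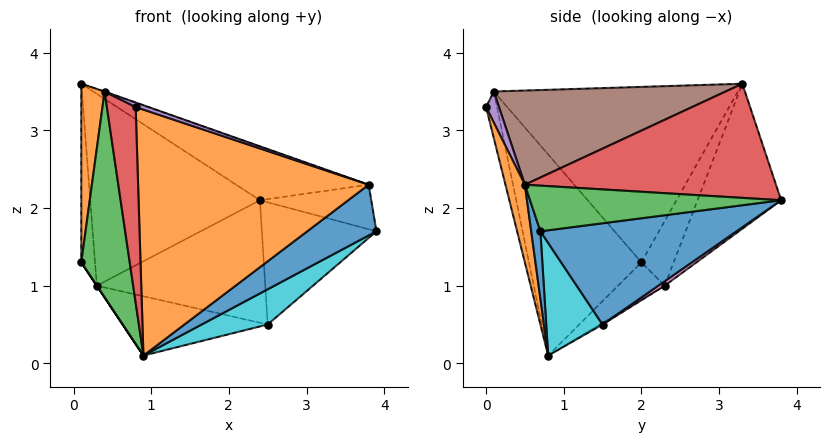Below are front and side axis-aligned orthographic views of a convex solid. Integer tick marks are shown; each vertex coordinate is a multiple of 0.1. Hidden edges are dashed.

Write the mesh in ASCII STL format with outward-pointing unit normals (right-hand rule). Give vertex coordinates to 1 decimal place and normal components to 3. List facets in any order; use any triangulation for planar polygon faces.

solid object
 facet normal 0.717 0.419 -0.557
  outer loop
   vertex 2.5 1.5 0.5
   vertex 2.4 3.8 2.1
   vertex 3.9 0.7 1.7
  endloop
 endfacet
 facet normal -0.994 -0.095 0.054
  outer loop
   vertex 0.4 0.1 3.5
   vertex 0.1 3.3 3.6
   vertex 0.1 2.0 1.3
  endloop
 endfacet
 facet normal 0.879 0.389 0.276
  outer loop
   vertex 3.8 0.5 2.3
   vertex 3.9 0.7 1.7
   vertex 2.4 3.8 2.1
  endloop
 endfacet
 facet normal 0.488 0.258 0.834
  outer loop
   vertex 3.8 0.5 2.3
   vertex 2.4 3.8 2.1
   vertex 0.1 3.3 3.6
  endloop
 endfacet
 facet normal 0.348 -0.348 0.870
  outer loop
   vertex 3.8 0.5 2.3
   vertex 0.4 0.1 3.5
   vertex 0.8 0.0 3.3
  endloop
 endfacet
 facet normal 0.333 0.002 0.943
  outer loop
   vertex 3.8 0.5 2.3
   vertex 0.1 3.3 3.6
   vertex 0.4 0.1 3.5
  endloop
 endfacet
 facet normal 0.021 0.572 -0.820
  outer loop
   vertex 0.3 2.3 1.0
   vertex 2.4 3.8 2.1
   vertex 2.5 1.5 0.5
  endloop
 endfacet
 facet normal -0.898 0.383 -0.216
  outer loop
   vertex 0.3 2.3 1.0
   vertex 0.1 2.0 1.3
   vertex 0.1 3.3 3.6
  endloop
 endfacet
 facet normal -0.413 0.839 -0.354
  outer loop
   vertex 0.3 2.3 1.0
   vertex 0.1 3.3 3.6
   vertex 2.4 3.8 2.1
  endloop
 endfacet
 facet normal 0.403 -0.472 -0.784
  outer loop
   vertex 0.9 0.8 0.1
   vertex 2.5 1.5 0.5
   vertex 3.9 0.7 1.7
  endloop
 endfacet
 facet normal 0.126 -0.947 -0.295
  outer loop
   vertex 0.9 0.8 0.1
   vertex 3.9 0.7 1.7
   vertex 3.8 0.5 2.3
  endloop
 endfacet
 facet normal 0.081 -0.968 -0.239
  outer loop
   vertex 0.9 0.8 0.1
   vertex 3.8 0.5 2.3
   vertex 0.8 0.0 3.3
  endloop
 endfacet
 facet normal -0.898 -0.387 -0.212
  outer loop
   vertex 0.9 0.8 0.1
   vertex 0.4 0.1 3.5
   vertex 0.1 2.0 1.3
  endloop
 endfacet
 facet normal -0.346 -0.908 -0.238
  outer loop
   vertex 0.9 0.8 0.1
   vertex 0.8 0.0 3.3
   vertex 0.4 0.1 3.5
  endloop
 endfacet
 facet normal -0.832 0.000 -0.555
  outer loop
   vertex 0.9 0.8 0.1
   vertex 0.1 2.0 1.3
   vertex 0.3 2.3 1.0
  endloop
 endfacet
 facet normal -0.009 0.512 -0.859
  outer loop
   vertex 0.9 0.8 0.1
   vertex 0.3 2.3 1.0
   vertex 2.5 1.5 0.5
  endloop
 endfacet
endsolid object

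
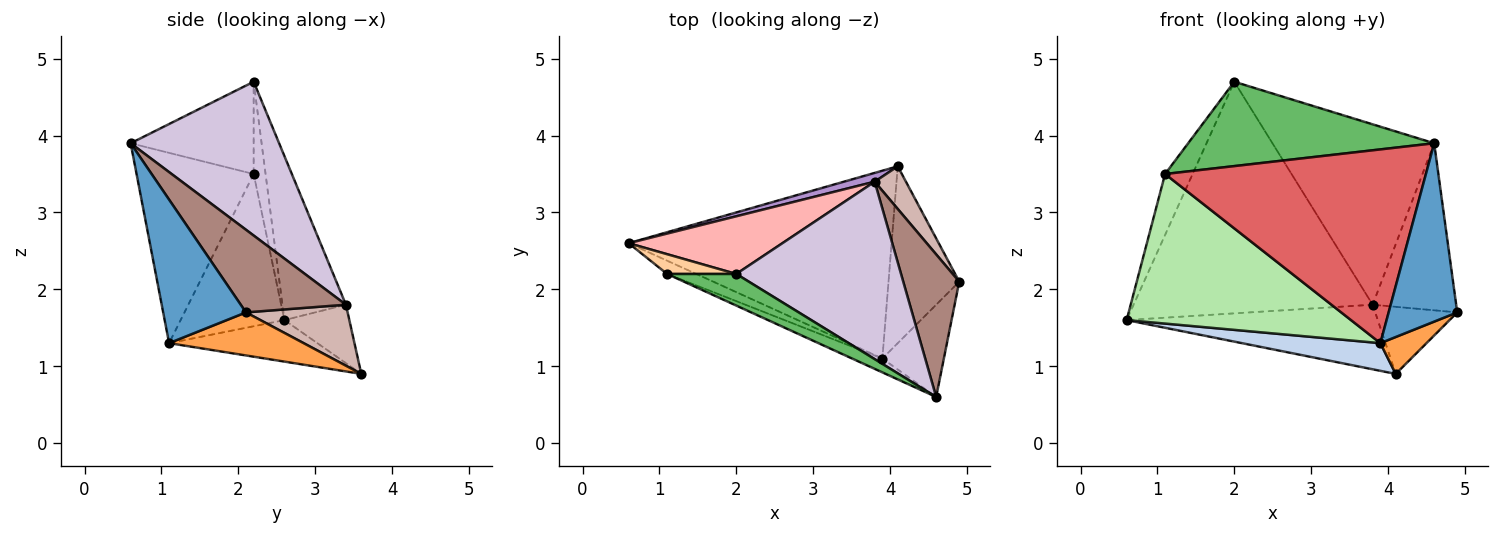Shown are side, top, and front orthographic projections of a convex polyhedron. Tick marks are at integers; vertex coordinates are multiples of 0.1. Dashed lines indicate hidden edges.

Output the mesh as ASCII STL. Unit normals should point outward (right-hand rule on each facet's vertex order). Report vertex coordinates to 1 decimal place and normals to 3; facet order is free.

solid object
 facet normal 0.731 -0.606 -0.313
  outer loop
   vertex 3.9 1.1 1.3
   vertex 4.9 2.1 1.7
   vertex 4.6 0.6 3.9
  endloop
 endfacet
 facet normal -0.154 -0.144 -0.977
  outer loop
   vertex 3.9 1.1 1.3
   vertex 0.6 2.6 1.6
   vertex 4.1 3.6 0.9
  endloop
 endfacet
 facet normal 0.512 -0.176 -0.841
  outer loop
   vertex 3.9 1.1 1.3
   vertex 4.1 3.6 0.9
   vertex 4.9 2.1 1.7
  endloop
 endfacet
 facet normal -0.380 0.880 0.285
  outer loop
   vertex 1.1 2.2 3.5
   vertex 2.0 2.2 4.7
   vertex 0.6 2.6 1.6
  endloop
 endfacet
 facet normal -0.424 -0.848 0.318
  outer loop
   vertex 1.1 2.2 3.5
   vertex 4.6 0.6 3.9
   vertex 2.0 2.2 4.7
  endloop
 endfacet
 facet normal -0.419 -0.905 -0.080
  outer loop
   vertex 1.1 2.2 3.5
   vertex 0.6 2.6 1.6
   vertex 3.9 1.1 1.3
  endloop
 endfacet
 facet normal -0.409 -0.910 -0.065
  outer loop
   vertex 1.1 2.2 3.5
   vertex 3.9 1.1 1.3
   vertex 4.6 0.6 3.9
  endloop
 endfacet
 facet normal -0.250 0.940 0.234
  outer loop
   vertex 3.8 3.4 1.8
   vertex 0.6 2.6 1.6
   vertex 2.0 2.2 4.7
  endloop
 endfacet
 facet normal -0.248 0.960 0.131
  outer loop
   vertex 3.8 3.4 1.8
   vertex 4.1 3.6 0.9
   vertex 0.6 2.6 1.6
  endloop
 endfacet
 facet normal 0.548 0.597 0.587
  outer loop
   vertex 3.8 3.4 1.8
   vertex 2.0 2.2 4.7
   vertex 4.6 0.6 3.9
  endloop
 endfacet
 facet normal 0.692 0.549 0.469
  outer loop
   vertex 3.8 3.4 1.8
   vertex 4.6 0.6 3.9
   vertex 4.9 2.1 1.7
  endloop
 endfacet
 facet normal 0.723 0.583 0.371
  outer loop
   vertex 3.8 3.4 1.8
   vertex 4.9 2.1 1.7
   vertex 4.1 3.6 0.9
  endloop
 endfacet
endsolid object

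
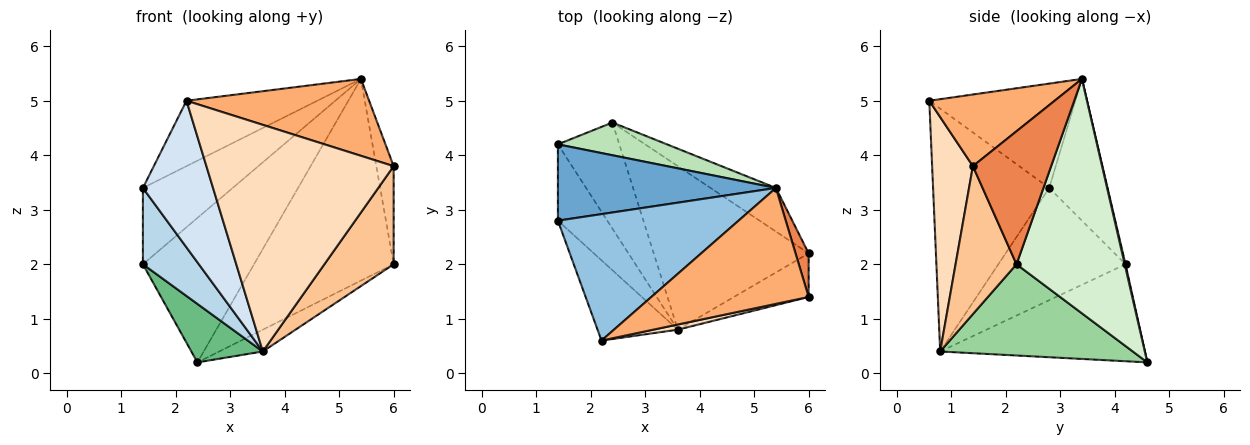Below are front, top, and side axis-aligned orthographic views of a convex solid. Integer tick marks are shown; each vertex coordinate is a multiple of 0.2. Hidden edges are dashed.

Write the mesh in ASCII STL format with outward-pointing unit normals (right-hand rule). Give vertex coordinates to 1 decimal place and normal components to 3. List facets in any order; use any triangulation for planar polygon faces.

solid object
 facet normal -0.418 0.642 0.642
  outer loop
   vertex 1.4 2.8 3.4
   vertex 5.4 3.4 5.4
   vertex 1.4 4.2 2.0
  endloop
 endfacet
 facet normal -0.456 0.409 0.790
  outer loop
   vertex 1.4 2.8 3.4
   vertex 2.2 0.6 5.0
   vertex 5.4 3.4 5.4
  endloop
 endfacet
 facet normal -0.849 -0.374 -0.374
  outer loop
   vertex 1.4 2.8 3.4
   vertex 1.4 4.2 2.0
   vertex 3.6 0.8 0.4
  endloop
 endfacet
 facet normal -0.824 -0.498 -0.272
  outer loop
   vertex 1.4 2.8 3.4
   vertex 3.6 0.8 0.4
   vertex 2.2 0.6 5.0
  endloop
 endfacet
 facet normal 0.972 0.215 0.096
  outer loop
   vertex 6.0 1.4 3.8
   vertex 6.0 2.2 2.0
   vertex 5.4 3.4 5.4
  endloop
 endfacet
 facet normal 0.355 -0.517 0.779
  outer loop
   vertex 6.0 1.4 3.8
   vertex 5.4 3.4 5.4
   vertex 2.2 0.6 5.0
  endloop
 endfacet
 facet normal 0.627 -0.712 -0.317
  outer loop
   vertex 6.0 1.4 3.8
   vertex 3.6 0.8 0.4
   vertex 6.0 2.2 2.0
  endloop
 endfacet
 facet normal 0.213 -0.977 0.022
  outer loop
   vertex 6.0 1.4 3.8
   vertex 2.2 0.6 5.0
   vertex 3.6 0.8 0.4
  endloop
 endfacet
 facet normal -0.810 -0.283 -0.513
  outer loop
   vertex 2.4 4.6 0.2
   vertex 3.6 0.8 0.4
   vertex 1.4 4.2 2.0
  endloop
 endfacet
 facet normal 0.504 0.114 -0.856
  outer loop
   vertex 2.4 4.6 0.2
   vertex 6.0 2.2 2.0
   vertex 3.6 0.8 0.4
  endloop
 endfacet
 facet normal 0.007 0.975 0.221
  outer loop
   vertex 2.4 4.6 0.2
   vertex 1.4 4.2 2.0
   vertex 5.4 3.4 5.4
  endloop
 endfacet
 facet normal 0.604 0.779 -0.168
  outer loop
   vertex 2.4 4.6 0.2
   vertex 5.4 3.4 5.4
   vertex 6.0 2.2 2.0
  endloop
 endfacet
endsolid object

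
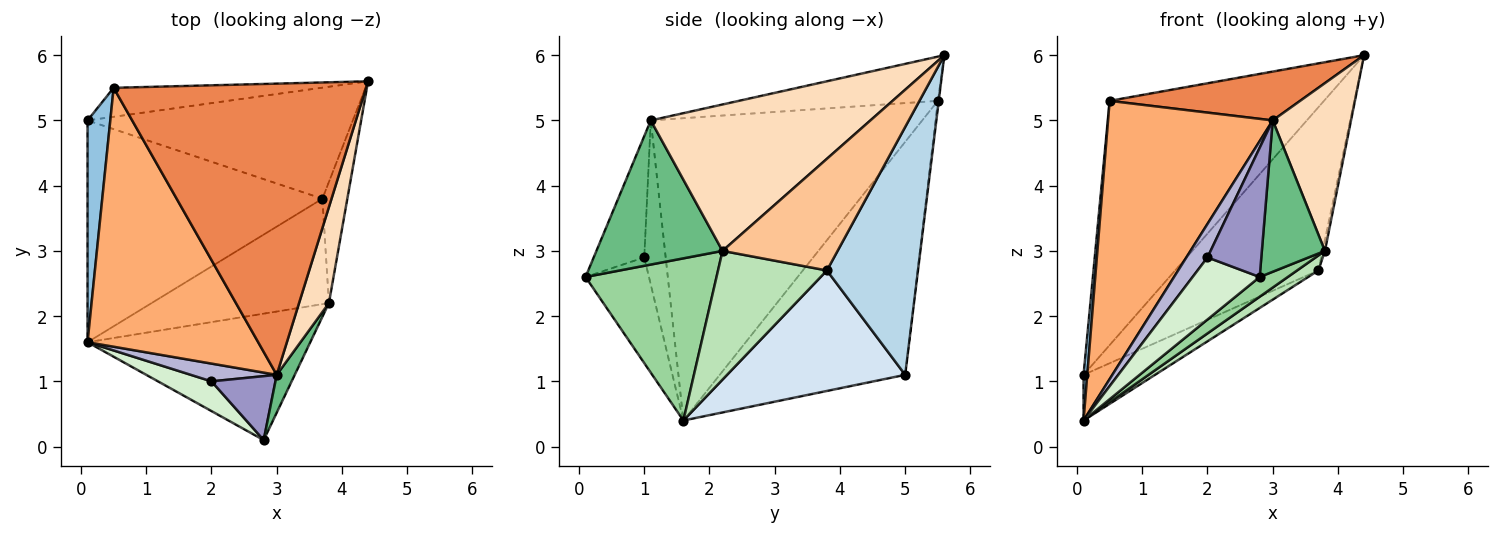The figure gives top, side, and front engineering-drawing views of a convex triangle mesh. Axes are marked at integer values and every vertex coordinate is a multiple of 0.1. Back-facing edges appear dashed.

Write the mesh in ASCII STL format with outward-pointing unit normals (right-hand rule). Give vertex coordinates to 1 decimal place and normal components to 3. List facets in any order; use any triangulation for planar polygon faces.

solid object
 facet normal -0.004 0.993 -0.118
  outer loop
   vertex 0.5 5.5 5.3
   vertex 4.4 5.6 6.0
   vertex 0.1 5.0 1.1
  endloop
 endfacet
 facet normal -0.995 -0.020 0.097
  outer loop
   vertex 0.5 5.5 5.3
   vertex 0.1 5.0 1.1
   vertex 0.1 1.6 0.4
  endloop
 endfacet
 facet normal 0.465 0.732 -0.498
  outer loop
   vertex 3.7 3.8 2.7
   vertex 0.1 5.0 1.1
   vertex 4.4 5.6 6.0
  endloop
 endfacet
 facet normal 0.449 0.180 -0.875
  outer loop
   vertex 3.7 3.8 2.7
   vertex 0.1 1.6 0.4
   vertex 0.1 5.0 1.1
  endloop
 endfacet
 facet normal -0.170 -0.163 0.972
  outer loop
   vertex 3.0 1.1 5.0
   vertex 4.4 5.6 6.0
   vertex 0.5 5.5 5.3
  endloop
 endfacet
 facet normal -0.770 -0.467 0.435
  outer loop
   vertex 3.0 1.1 5.0
   vertex 0.5 5.5 5.3
   vertex 0.1 1.6 0.4
  endloop
 endfacet
 facet normal 0.976 0.020 -0.218
  outer loop
   vertex 3.8 2.2 3.0
   vertex 3.7 3.8 2.7
   vertex 4.4 5.6 6.0
  endloop
 endfacet
 facet normal 0.925 -0.330 0.189
  outer loop
   vertex 3.8 2.2 3.0
   vertex 4.4 5.6 6.0
   vertex 3.0 1.1 5.0
  endloop
 endfacet
 facet normal 0.889 -0.444 0.111
  outer loop
   vertex 3.8 2.2 3.0
   vertex 3.0 1.1 5.0
   vertex 2.8 0.1 2.6
  endloop
 endfacet
 facet normal 0.584 -0.125 -0.802
  outer loop
   vertex 3.8 2.2 3.0
   vertex 2.8 0.1 2.6
   vertex 0.1 1.6 0.4
  endloop
 endfacet
 facet normal 0.584 -0.114 -0.804
  outer loop
   vertex 3.8 2.2 3.0
   vertex 0.1 1.6 0.4
   vertex 3.7 3.8 2.7
  endloop
 endfacet
 facet normal -0.649 -0.686 0.328
  outer loop
   vertex 2.0 1.0 2.9
   vertex 0.1 1.6 0.4
   vertex 2.8 0.1 2.6
  endloop
 endfacet
 facet normal -0.644 -0.686 0.339
  outer loop
   vertex 2.0 1.0 2.9
   vertex 2.8 0.1 2.6
   vertex 3.0 1.1 5.0
  endloop
 endfacet
 facet normal -0.667 -0.658 0.349
  outer loop
   vertex 2.0 1.0 2.9
   vertex 3.0 1.1 5.0
   vertex 0.1 1.6 0.4
  endloop
 endfacet
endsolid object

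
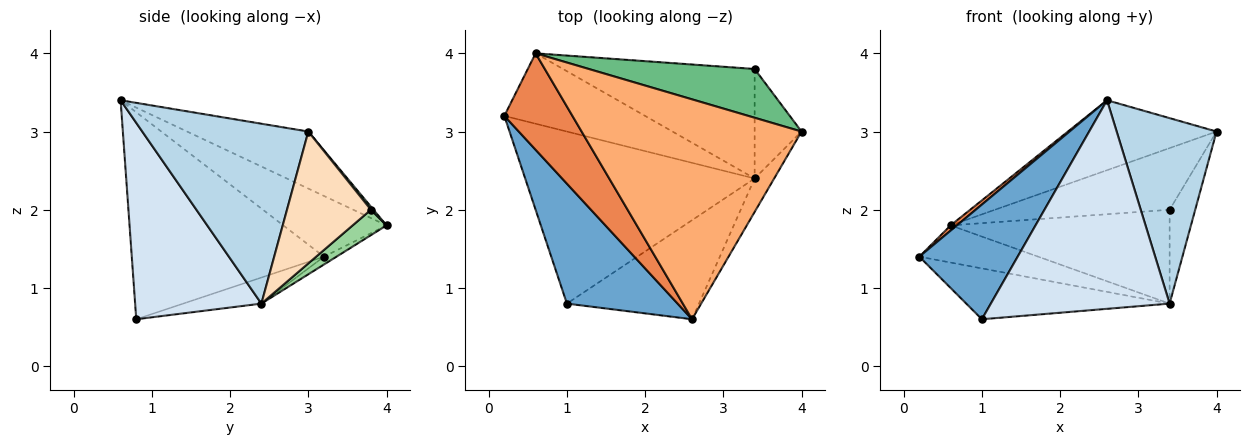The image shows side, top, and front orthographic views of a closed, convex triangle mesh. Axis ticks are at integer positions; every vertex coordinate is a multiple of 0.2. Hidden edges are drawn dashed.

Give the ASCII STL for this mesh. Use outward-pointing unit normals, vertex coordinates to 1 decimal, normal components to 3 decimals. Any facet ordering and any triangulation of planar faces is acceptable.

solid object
 facet normal -0.804 -0.411 0.430
  outer loop
   vertex 1.0 0.8 0.6
   vertex 2.6 0.6 3.4
   vertex 0.2 3.2 1.4
  endloop
 endfacet
 facet normal -0.108 0.282 -0.953
  outer loop
   vertex 3.4 2.4 0.8
   vertex 1.0 0.8 0.6
   vertex 0.2 3.2 1.4
  endloop
 endfacet
 facet normal 0.853 -0.513 -0.093
  outer loop
   vertex 3.4 2.4 0.8
   vertex 4.0 3.0 3.0
   vertex 2.6 0.6 3.4
  endloop
 endfacet
 facet normal 0.538 -0.762 -0.362
  outer loop
   vertex 3.4 2.4 0.8
   vertex 2.6 0.6 3.4
   vertex 1.0 0.8 0.6
  endloop
 endfacet
 facet normal -0.665 -0.040 0.746
  outer loop
   vertex 0.6 4.0 1.8
   vertex 0.2 3.2 1.4
   vertex 2.6 0.6 3.4
  endloop
 endfacet
 facet normal -0.240 0.294 0.925
  outer loop
   vertex 0.6 4.0 1.8
   vertex 2.6 0.6 3.4
   vertex 4.0 3.0 3.0
  endloop
 endfacet
 facet normal -0.049 0.466 -0.883
  outer loop
   vertex 0.6 4.0 1.8
   vertex 3.4 2.4 0.8
   vertex 0.2 3.2 1.4
  endloop
 endfacet
 facet normal 0.905 0.276 -0.322
  outer loop
   vertex 3.4 3.8 2.0
   vertex 4.0 3.0 3.0
   vertex 3.4 2.4 0.8
  endloop
 endfacet
 facet normal 0.012 0.784 0.620
  outer loop
   vertex 3.4 3.8 2.0
   vertex 0.6 4.0 1.8
   vertex 4.0 3.0 3.0
  endloop
 endfacet
 facet normal 0.100 0.648 -0.755
  outer loop
   vertex 3.4 3.8 2.0
   vertex 3.4 2.4 0.8
   vertex 0.6 4.0 1.8
  endloop
 endfacet
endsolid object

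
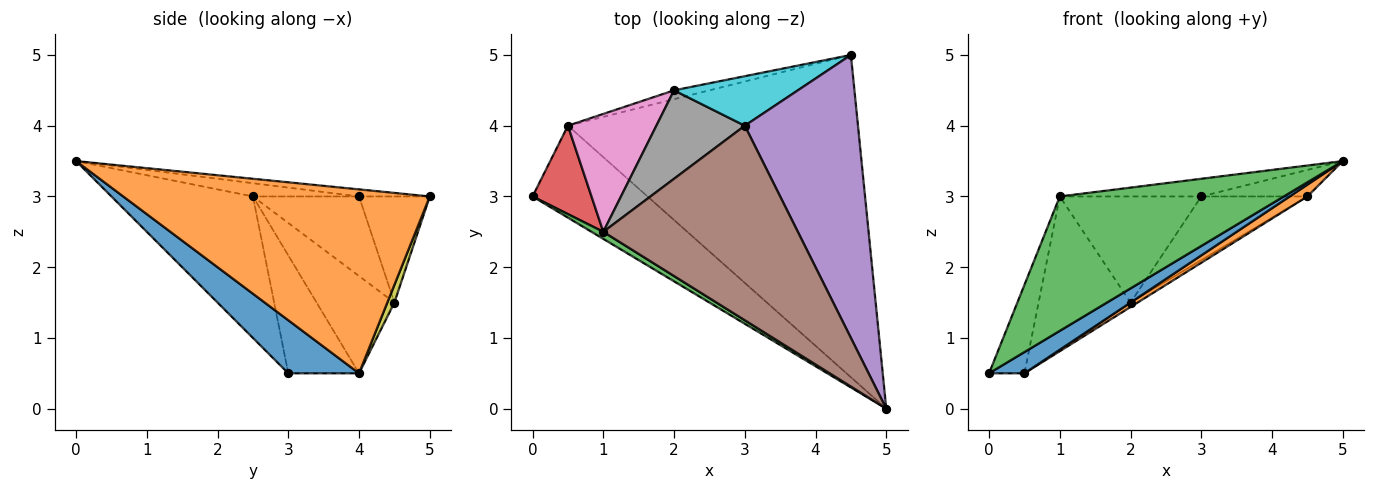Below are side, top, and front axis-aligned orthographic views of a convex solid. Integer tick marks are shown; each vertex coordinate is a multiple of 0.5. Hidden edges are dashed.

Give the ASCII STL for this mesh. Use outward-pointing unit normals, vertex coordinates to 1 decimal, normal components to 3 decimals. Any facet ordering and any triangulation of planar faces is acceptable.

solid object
 facet normal 0.410 -0.205 -0.889
  outer loop
   vertex 0.5 4.0 0.5
   vertex 5.0 0.0 3.5
   vertex 0.0 3.0 0.5
  endloop
 endfacet
 facet normal 0.535 -0.031 -0.844
  outer loop
   vertex 0.5 4.0 0.5
   vertex 4.5 5.0 3.0
   vertex 5.0 0.0 3.5
  endloop
 endfacet
 facet normal -0.533 -0.845 0.044
  outer loop
   vertex 1.0 2.5 3.0
   vertex 0.0 3.0 0.5
   vertex 5.0 0.0 3.5
  endloop
 endfacet
 facet normal -0.816 0.408 0.408
  outer loop
   vertex 1.0 2.5 3.0
   vertex 0.5 4.0 0.5
   vertex 0.0 3.0 0.5
  endloop
 endfacet
 facet normal -0.062 0.093 0.994
  outer loop
   vertex 3.0 4.0 3.0
   vertex 5.0 0.0 3.5
   vertex 4.5 5.0 3.0
  endloop
 endfacet
 facet normal -0.068 0.090 0.994
  outer loop
   vertex 3.0 4.0 3.0
   vertex 1.0 2.5 3.0
   vertex 5.0 0.0 3.5
  endloop
 endfacet
 facet normal -0.557 0.658 0.506
  outer loop
   vertex 2.0 4.5 1.5
   vertex 0.5 4.0 0.5
   vertex 1.0 2.5 3.0
  endloop
 endfacet
 facet normal -0.499 0.666 0.555
  outer loop
   vertex 2.0 4.5 1.5
   vertex 1.0 2.5 3.0
   vertex 3.0 4.0 3.0
  endloop
 endfacet
 facet normal 0.408 0.408 -0.816
  outer loop
   vertex 2.0 4.5 1.5
   vertex 4.5 5.0 3.0
   vertex 0.5 4.0 0.5
  endloop
 endfacet
 facet normal -0.466 0.699 0.543
  outer loop
   vertex 2.0 4.5 1.5
   vertex 3.0 4.0 3.0
   vertex 4.5 5.0 3.0
  endloop
 endfacet
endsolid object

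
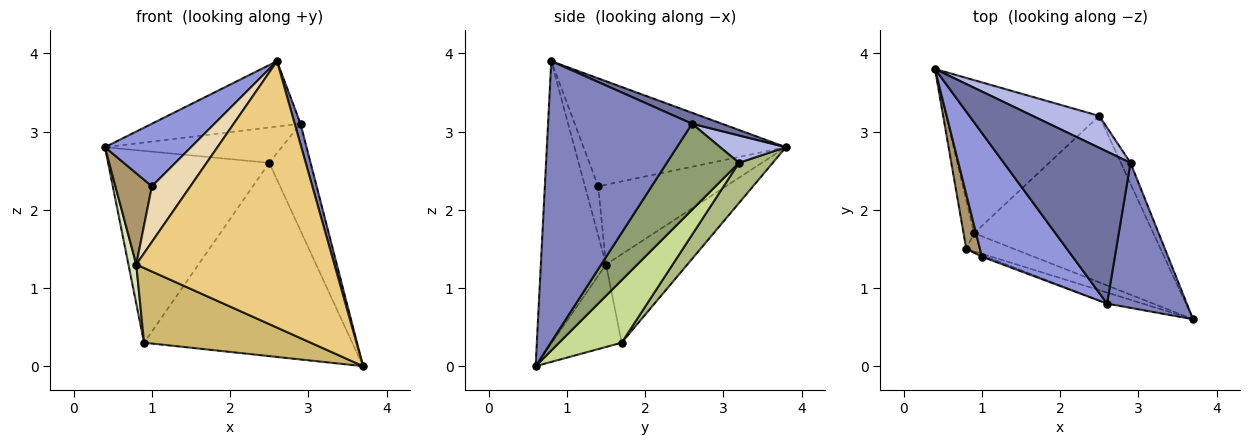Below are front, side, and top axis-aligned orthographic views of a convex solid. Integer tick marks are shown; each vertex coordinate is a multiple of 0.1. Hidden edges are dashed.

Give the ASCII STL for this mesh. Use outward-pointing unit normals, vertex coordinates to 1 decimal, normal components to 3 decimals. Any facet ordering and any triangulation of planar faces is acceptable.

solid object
 facet normal 0.079 0.394 0.916
  outer loop
   vertex 2.9 2.6 3.1
   vertex 0.4 3.8 2.8
   vertex 2.6 0.8 3.9
  endloop
 endfacet
 facet normal 0.961 -0.039 0.273
  outer loop
   vertex 2.9 2.6 3.1
   vertex 2.6 0.8 3.9
   vertex 3.7 0.6 0.0
  endloop
 endfacet
 facet normal -0.728 -0.309 0.612
  outer loop
   vertex 1.0 1.4 2.3
   vertex 2.6 0.8 3.9
   vertex 0.4 3.8 2.8
  endloop
 endfacet
 facet normal 0.266 0.716 0.646
  outer loop
   vertex 2.5 3.2 2.6
   vertex 0.4 3.8 2.8
   vertex 2.9 2.6 3.1
  endloop
 endfacet
 facet normal 0.863 0.495 -0.097
  outer loop
   vertex 2.5 3.2 2.6
   vertex 2.9 2.6 3.1
   vertex 3.7 0.6 0.0
  endloop
 endfacet
 facet normal 0.162 0.771 -0.616
  outer loop
   vertex 2.5 3.2 2.6
   vertex 0.9 1.7 0.3
   vertex 0.4 3.8 2.8
  endloop
 endfacet
 facet normal 0.222 0.739 -0.636
  outer loop
   vertex 2.5 3.2 2.6
   vertex 3.7 0.6 0.0
   vertex 0.9 1.7 0.3
  endloop
 endfacet
 facet normal -0.988 -0.095 -0.118
  outer loop
   vertex 0.8 1.5 1.3
   vertex 0.4 3.8 2.8
   vertex 0.9 1.7 0.3
  endloop
 endfacet
 facet normal -0.949 -0.271 0.163
  outer loop
   vertex 0.8 1.5 1.3
   vertex 1.0 1.4 2.3
   vertex 0.4 3.8 2.8
  endloop
 endfacet
 facet normal -0.377 -0.900 -0.218
  outer loop
   vertex 0.8 1.5 1.3
   vertex 0.9 1.7 0.3
   vertex 3.7 0.6 0.0
  endloop
 endfacet
 facet normal -0.312 -0.949 -0.039
  outer loop
   vertex 0.8 1.5 1.3
   vertex 3.7 0.6 0.0
   vertex 2.6 0.8 3.9
  endloop
 endfacet
 facet normal -0.325 -0.945 -0.030
  outer loop
   vertex 0.8 1.5 1.3
   vertex 2.6 0.8 3.9
   vertex 1.0 1.4 2.3
  endloop
 endfacet
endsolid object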